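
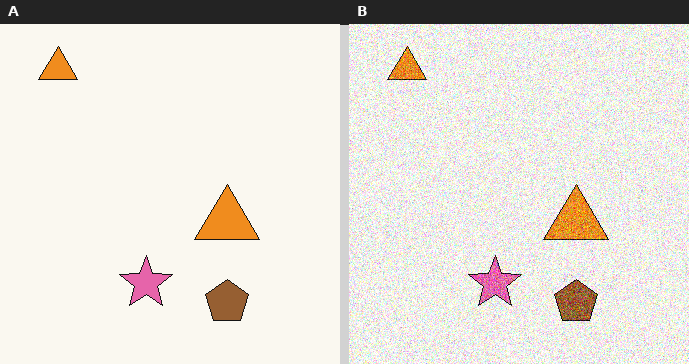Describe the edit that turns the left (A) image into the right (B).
Degraded with a thick layer of grain.

Random speckle covers the whole image, including the flat background.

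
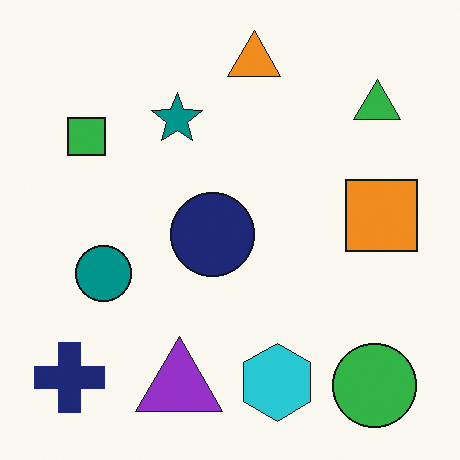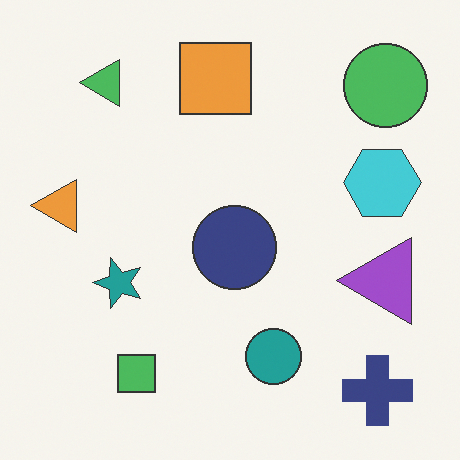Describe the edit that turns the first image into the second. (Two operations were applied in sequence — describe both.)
The image was given slightly reduced contrast, then rotated 90° counter-clockwise.

Tones are pushed toward mid-grey across the whole image — a global contrast change. The navy cross sits in the bottom-left of the first image and the bottom-right of the second — consistent with a whole-image 90° counter-clockwise rotation.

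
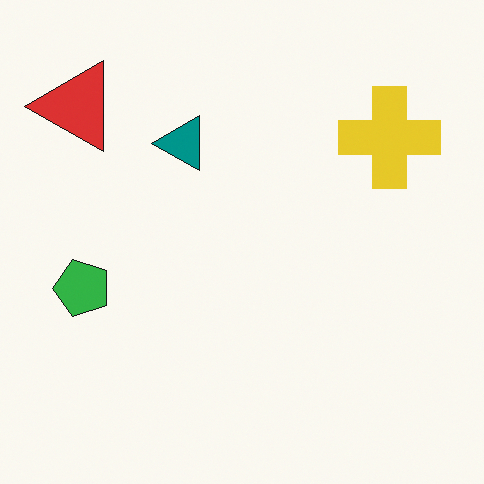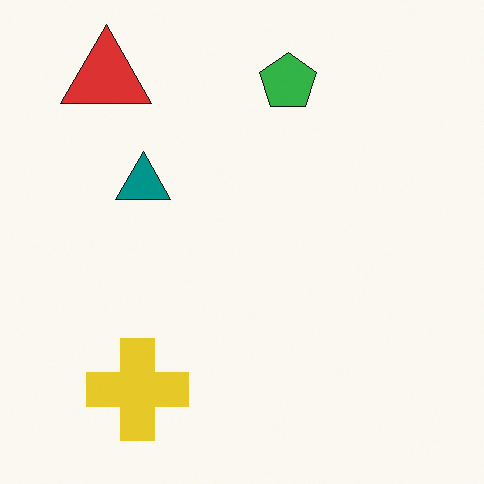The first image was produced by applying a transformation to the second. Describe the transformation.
The first image is the second transposed (reflected across the top-left ↔ bottom-right diagonal).

Shapes have swapped their row and column positions — what was in the top-right is now in the bottom-left — a diagonal reflection.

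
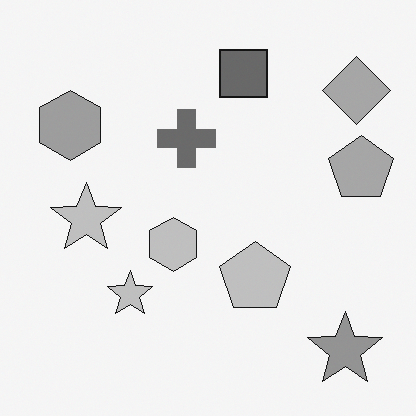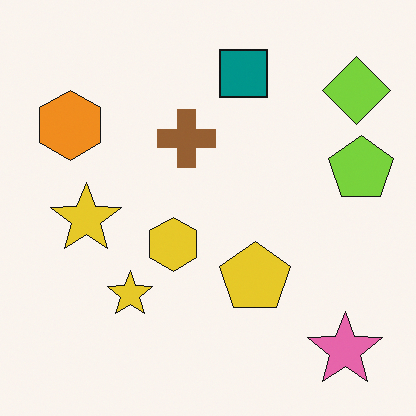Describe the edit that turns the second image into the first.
The first image is the second converted to grayscale.

All color is removed — every shape is now a shade of grey.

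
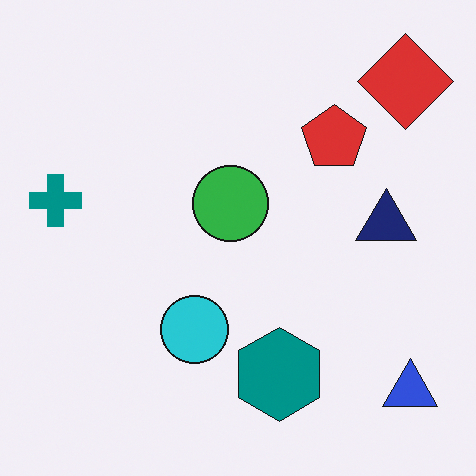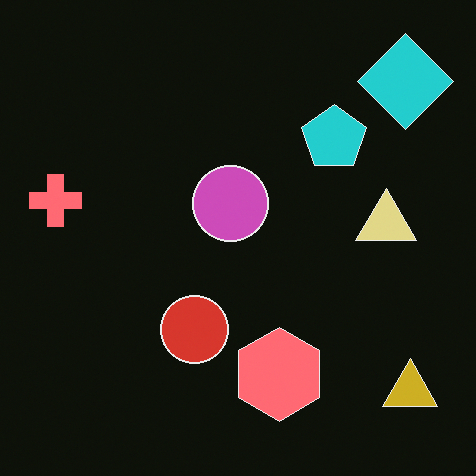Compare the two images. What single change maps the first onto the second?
The second image is the first color-inverted (negative).

The light background has become dark and every shape's color is its complement — a photographic negative.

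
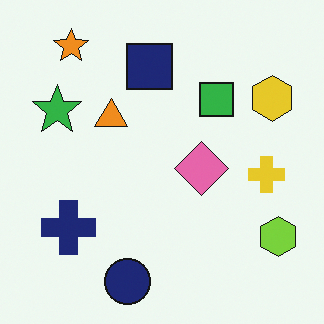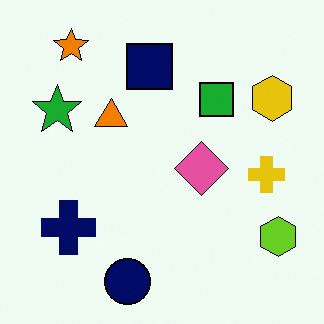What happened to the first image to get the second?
It was given slightly increased contrast.

Tones are pushed away from mid-grey across the whole image — a global contrast change.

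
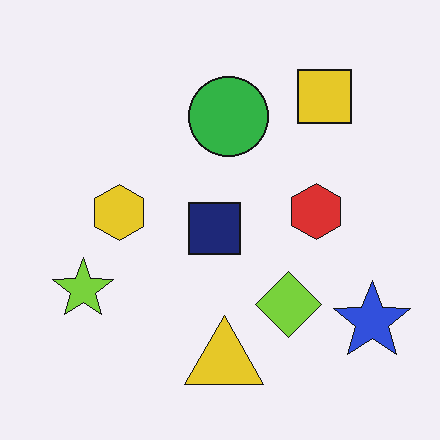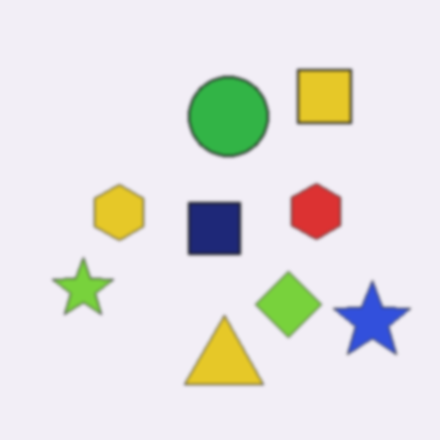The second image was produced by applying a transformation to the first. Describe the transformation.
The transformation is: slightly softened.

Shape edges and outlines are uniformly softened across the whole image.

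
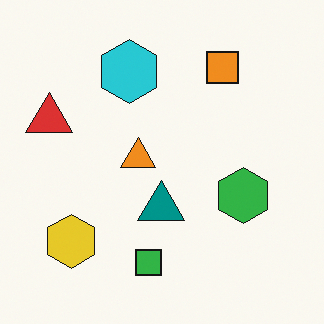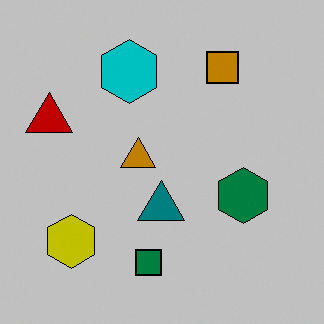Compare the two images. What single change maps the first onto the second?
The second image is the first heavily posterized to just a handful of flat colors.

Each flat color has snapped to a coarser quantized level — most visibly, the near-white background has dropped to a flat grey.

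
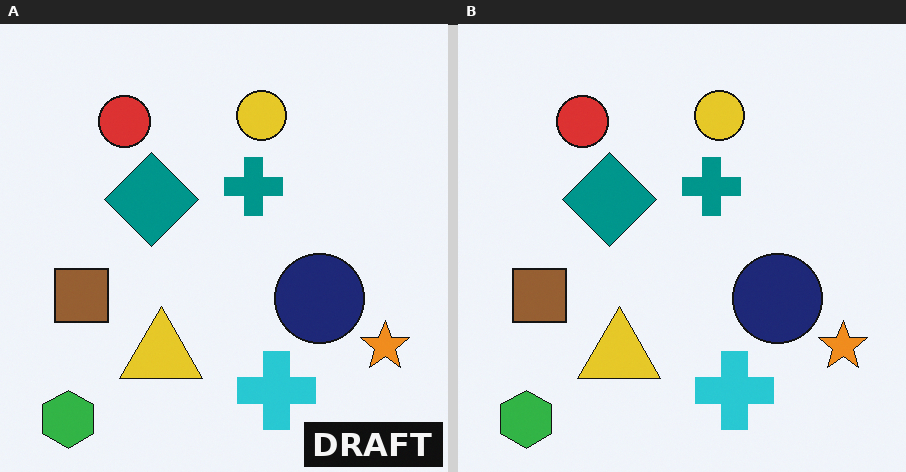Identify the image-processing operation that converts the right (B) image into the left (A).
The left (A) image is the right (B) watermarked with the text "DRAFT" in the lower-right corner.

A dark label reading "DRAFT" appears in the lower-right corner.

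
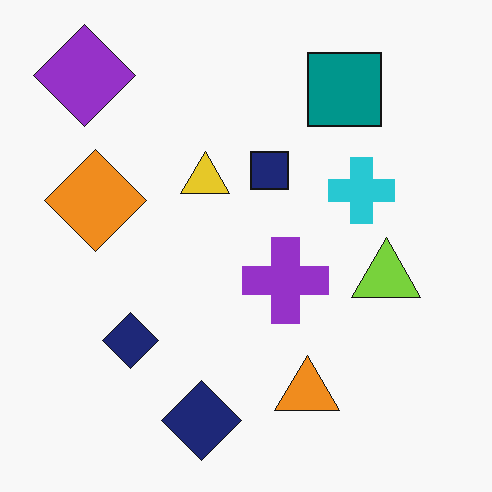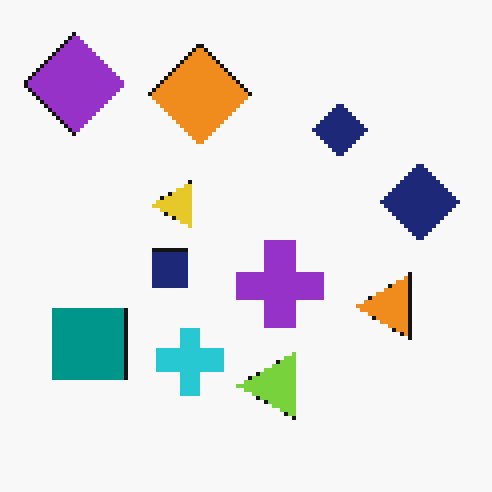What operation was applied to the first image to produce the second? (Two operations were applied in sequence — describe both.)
The transformation is: transposed (reflected across the top-left ↔ bottom-right diagonal), then lightly pixelated (a mild mosaic effect).

Shapes have swapped their row and column positions — what was in the top-right is now in the bottom-left — a diagonal reflection. Shapes are reduced to large square blocks; fine edges and outlines are lost — a downscale-then-upscale (mosaic) effect.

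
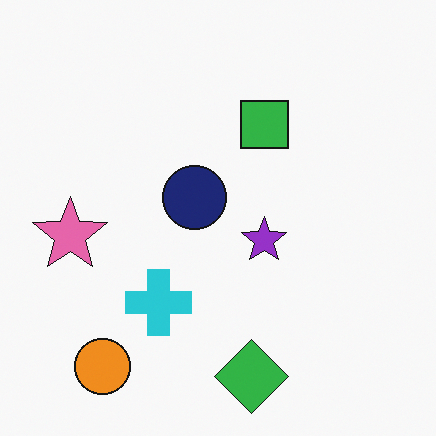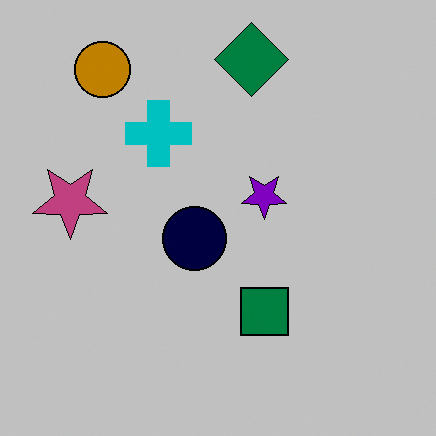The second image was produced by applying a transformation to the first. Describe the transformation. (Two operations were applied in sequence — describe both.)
It was aggressively posterized, then flipped vertically (top ↔ bottom).

Each flat color has snapped to a coarser quantized level — most visibly, the near-white background has dropped to a flat grey. The green diamond is in the bottom of the first image and the top of the second — shapes on opposite sides of the horizontal midline have swapped in a mirror flip.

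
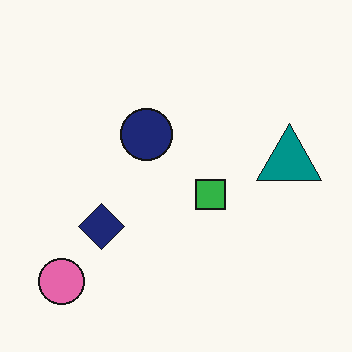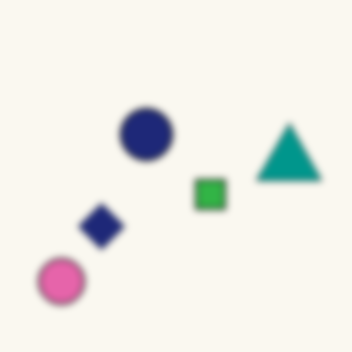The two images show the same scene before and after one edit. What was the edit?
Moderately blurred.

Shape edges and outlines are uniformly softened across the whole image.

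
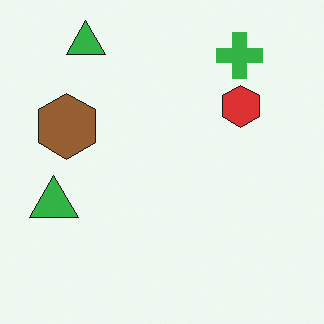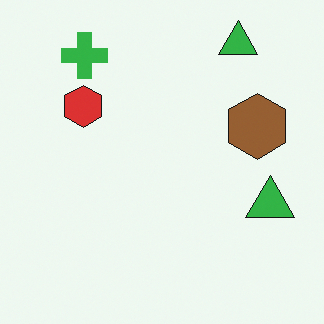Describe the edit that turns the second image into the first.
The transformation is: flipped horizontally (left ↔ right).

The brown hexagon is in the right of the second image and the left of the first — shapes on opposite sides of the vertical midline have swapped in a mirror flip.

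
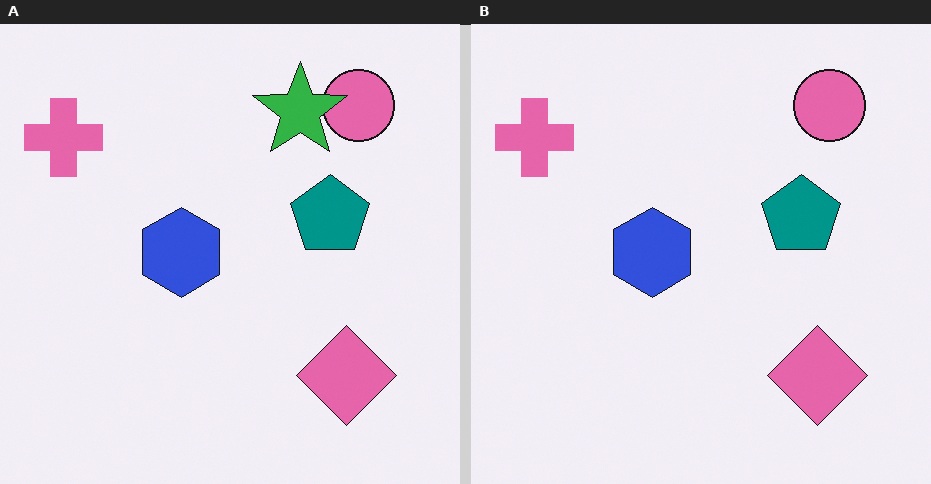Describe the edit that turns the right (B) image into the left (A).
The left (A) image is the right (B) overlaid with an additional green star.

A green star appears in the left (A) image that is absent from the right (B).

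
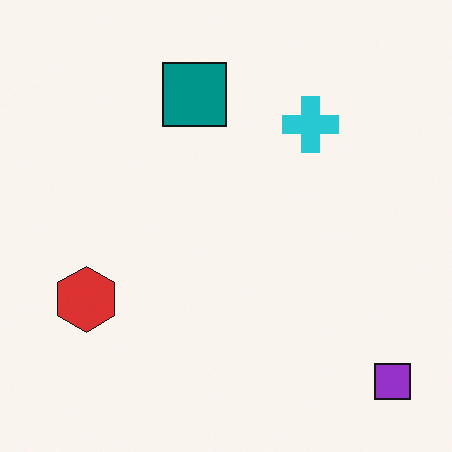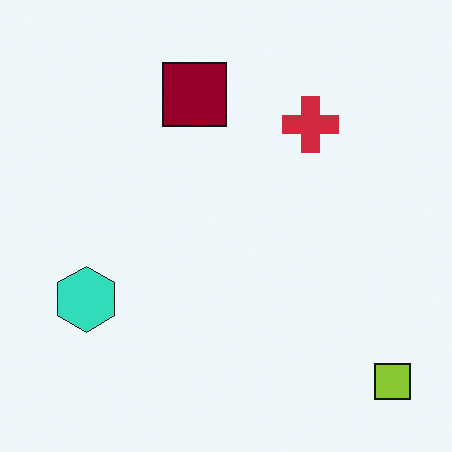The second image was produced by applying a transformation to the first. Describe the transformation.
The second image is the first hue-shifted by a large amount.

Every shape's color has rotated by the same amount around the hue wheel — a uniform hue shift.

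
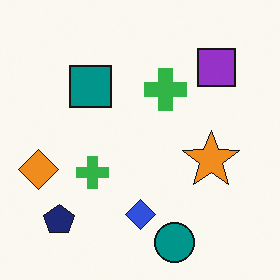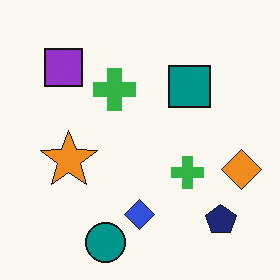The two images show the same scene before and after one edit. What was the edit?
Flipped horizontally (left ↔ right).

The orange diamond is in the left of the first image and the right of the second — shapes on opposite sides of the vertical midline have swapped in a mirror flip.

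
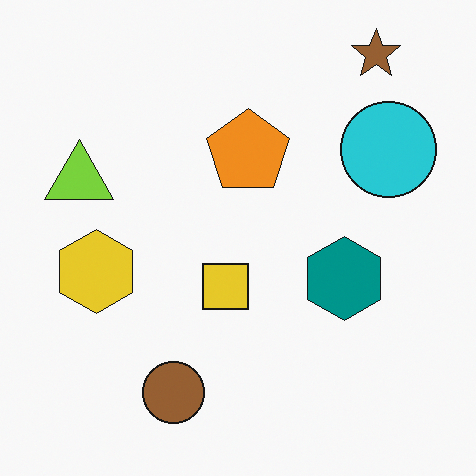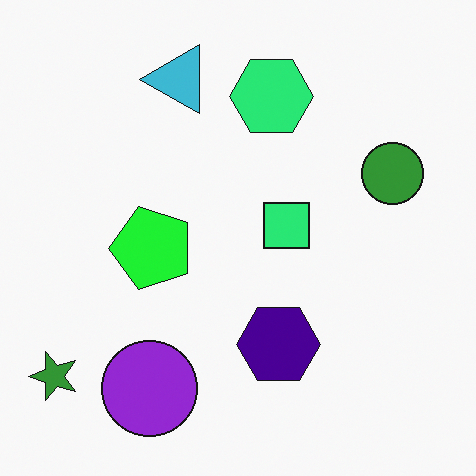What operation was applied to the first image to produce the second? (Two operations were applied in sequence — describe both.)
The transformation is: hue-shifted by a moderate amount, then transposed (reflected across the top-left ↔ bottom-right diagonal).

Every shape's color has rotated by the same amount around the hue wheel — a uniform hue shift. Shapes have swapped their row and column positions — what was in the top-right is now in the bottom-left — a diagonal reflection.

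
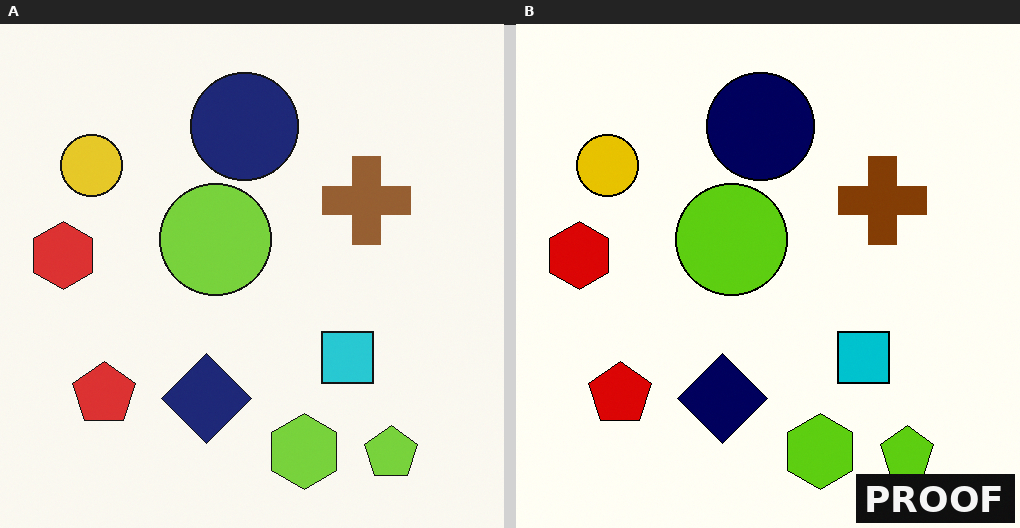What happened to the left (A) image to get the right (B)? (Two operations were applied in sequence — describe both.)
It was given slightly increased contrast, then watermarked with the text "PROOF" in the lower-right corner.

Tones are pushed away from mid-grey across the whole image — a global contrast change. A dark label reading "PROOF" appears in the lower-right corner.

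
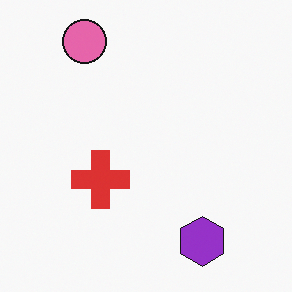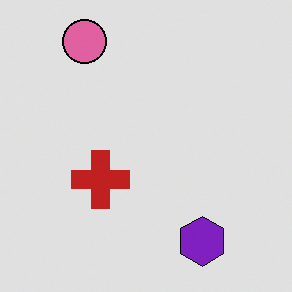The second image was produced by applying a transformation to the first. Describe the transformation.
This is the original image posterized to a reduced palette.

Each flat color has snapped to a coarser quantized level — most visibly, the near-white background has dropped to a flat grey.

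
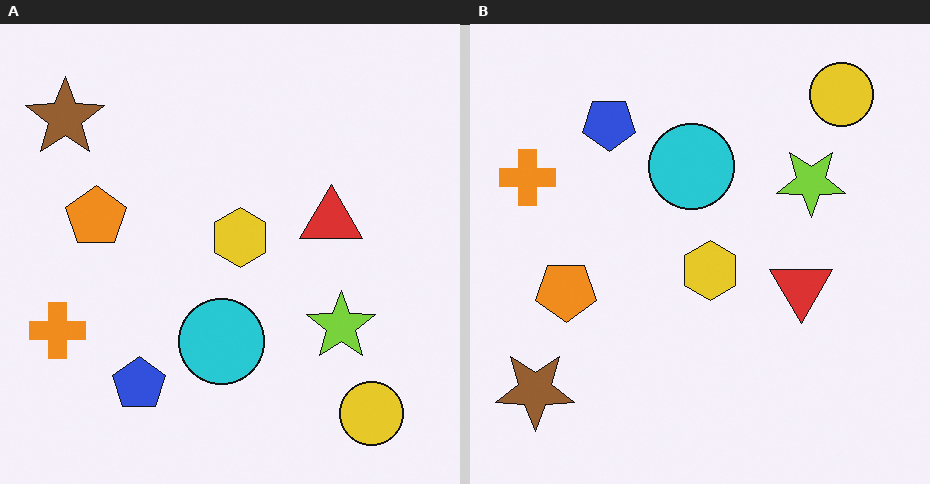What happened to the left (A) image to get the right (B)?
The right (B) image is the left (A) flipped vertically (top ↔ bottom).

The yellow circle is in the bottom-right of the left (A) image and the top-right of the right (B) — shapes on opposite sides of the horizontal midline have swapped in a mirror flip.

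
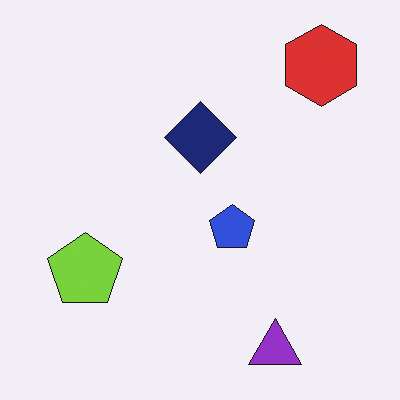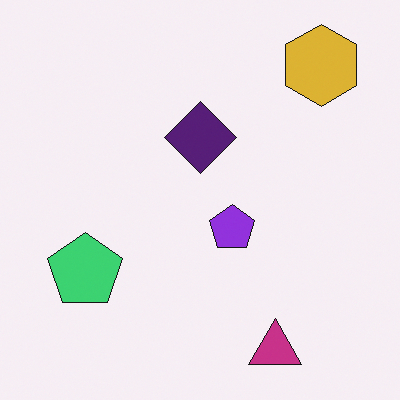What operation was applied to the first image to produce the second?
It was hue-shifted slightly.

Every shape's color has rotated by the same amount around the hue wheel — a uniform hue shift.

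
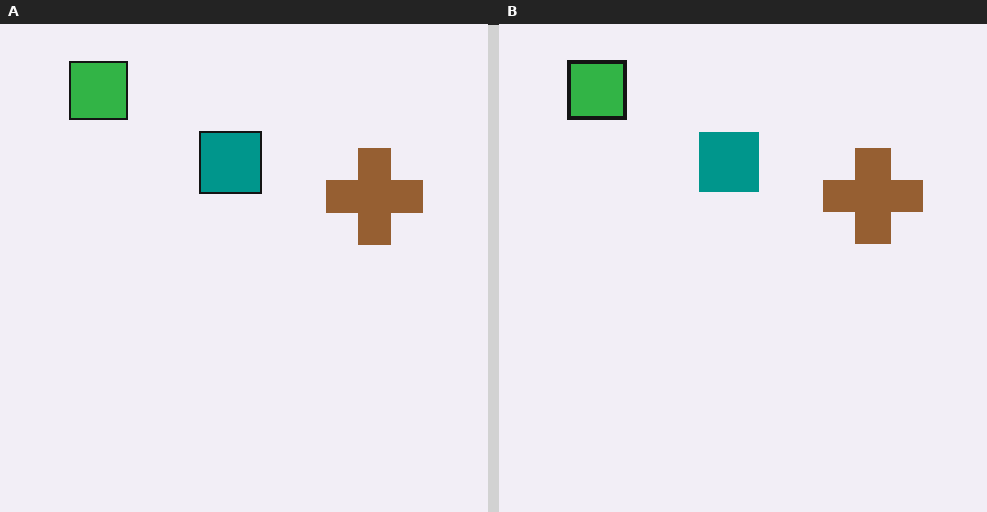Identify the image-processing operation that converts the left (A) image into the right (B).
This is the original image mildly pixelated.

Shapes are reduced to large square blocks; fine edges and outlines are lost — a downscale-then-upscale (mosaic) effect.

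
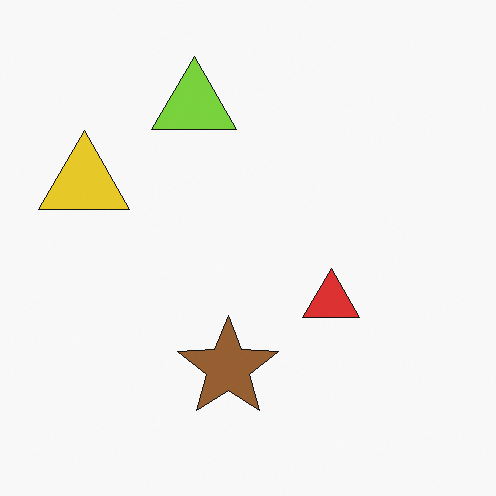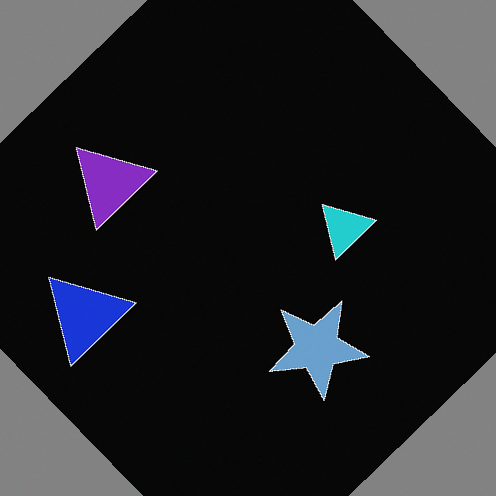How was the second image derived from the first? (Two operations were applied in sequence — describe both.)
The image was color-inverted (negative), then rotated counter-clockwise by a large amount — several tens of degrees.

The light background has become dark and every shape's color is its complement — a photographic negative. Every shape is tilted by the same angle and the image corners show triangular fill wedges — a whole-image rotation by a non-right angle.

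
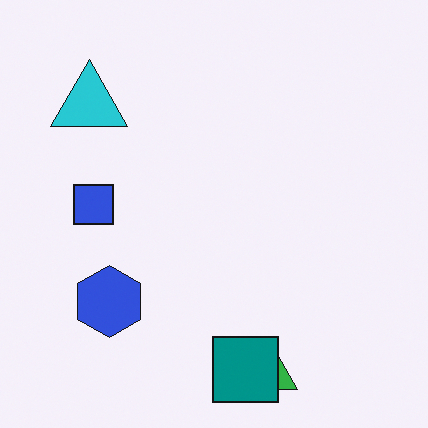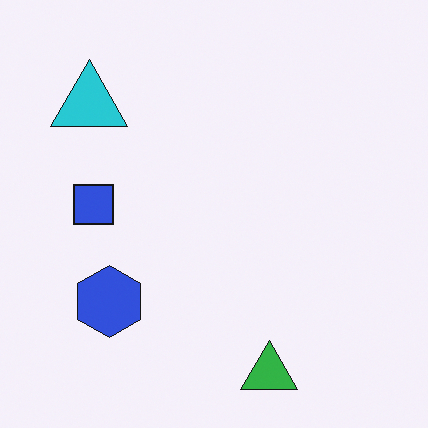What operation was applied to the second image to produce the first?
It was overlaid with an additional teal square.

A teal square appears in the first image that is absent from the second.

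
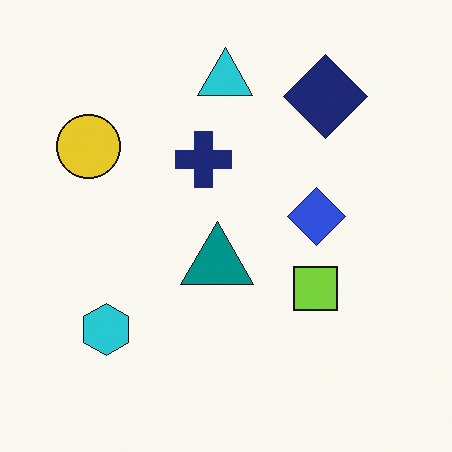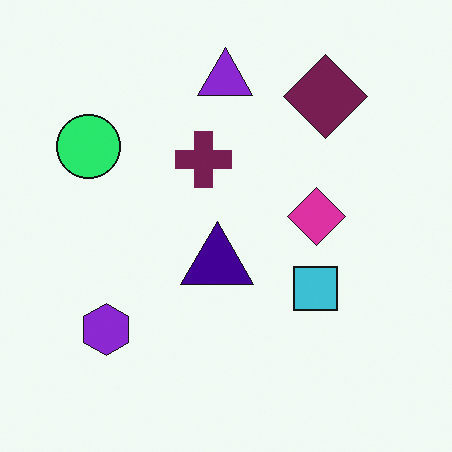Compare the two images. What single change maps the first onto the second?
The second image is the first hue-shifted by a moderate amount.

Every shape's color has rotated by the same amount around the hue wheel — a uniform hue shift.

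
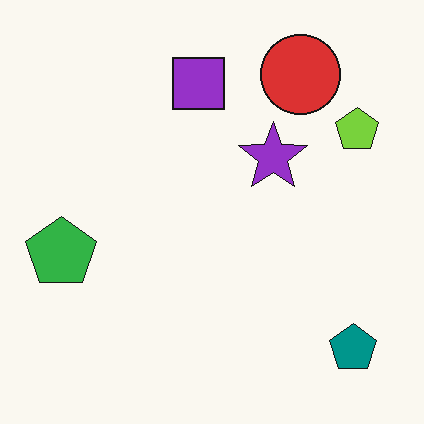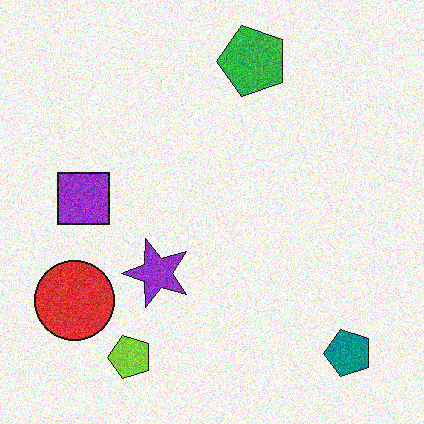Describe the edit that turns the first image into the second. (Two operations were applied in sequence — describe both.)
The transformation is: degraded with moderate additive noise, then transposed (reflected across the top-left ↔ bottom-right diagonal).

Random speckle covers the whole image, including the flat background. Shapes have swapped their row and column positions — what was in the top-right is now in the bottom-left — a diagonal reflection.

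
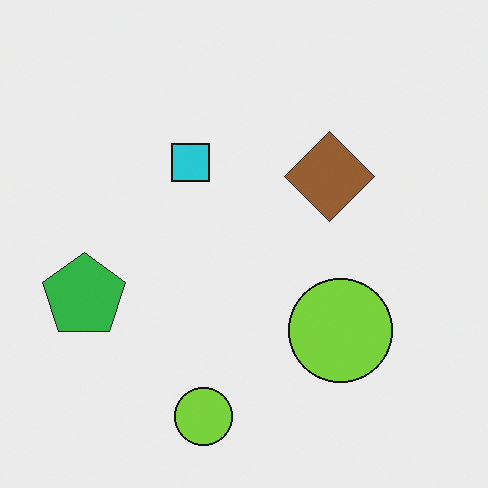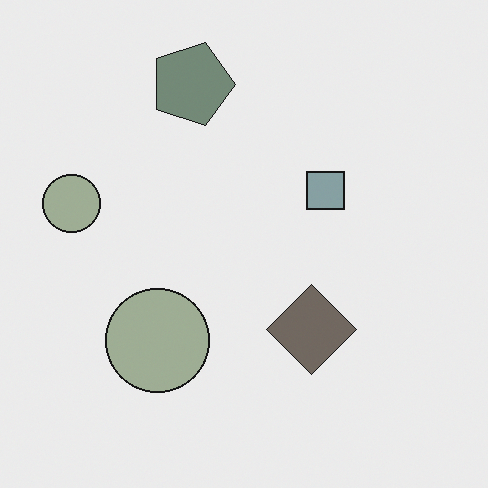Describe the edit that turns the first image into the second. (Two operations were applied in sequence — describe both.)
Rotated 90° clockwise, then heavily desaturated.

The green pentagon sits in the left of the first image and the top of the second — consistent with a whole-image 90° clockwise rotation. All colors are more muted and greyish — a global saturation change.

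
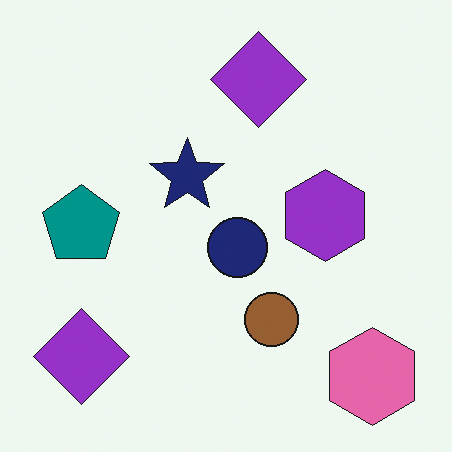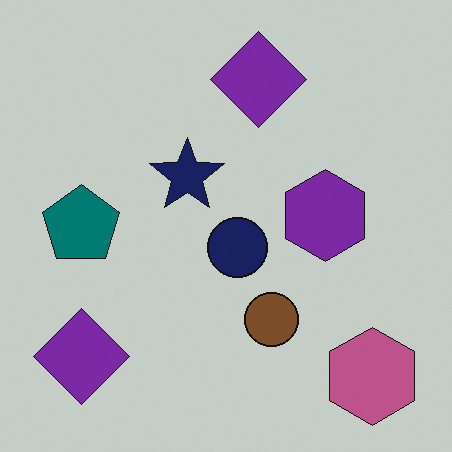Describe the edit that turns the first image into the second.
It was darkened a little.

Every pixel — background and shapes alike — is uniformly darkened.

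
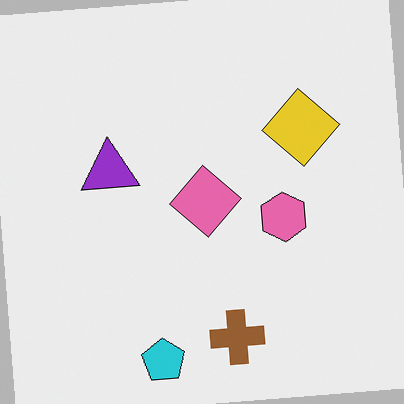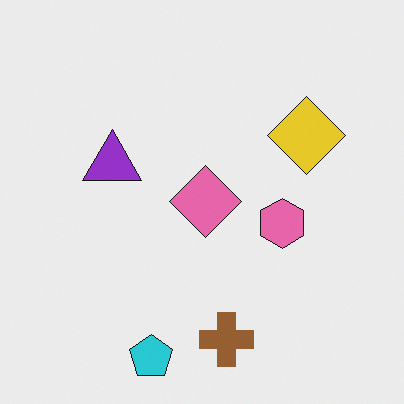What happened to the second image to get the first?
Rotated counter-clockwise by a slight angle.

Every shape is tilted by the same angle and the image corners show triangular fill wedges — a whole-image rotation by a non-right angle.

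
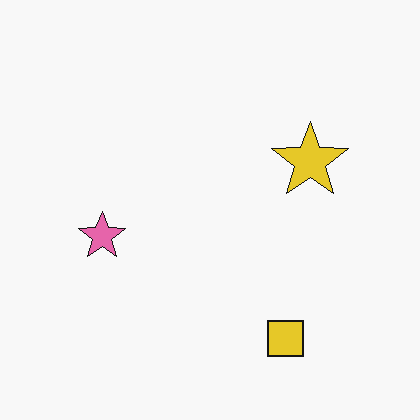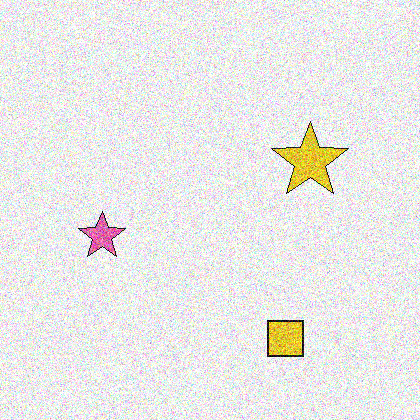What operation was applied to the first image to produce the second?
It was degraded with heavy additive noise.

Random speckle covers the whole image, including the flat background.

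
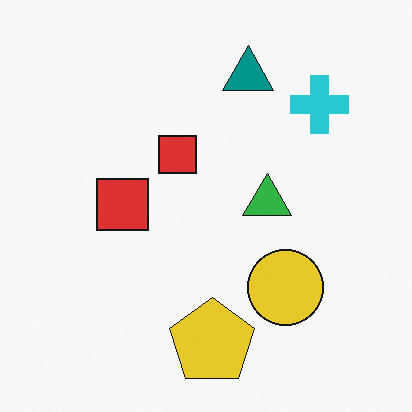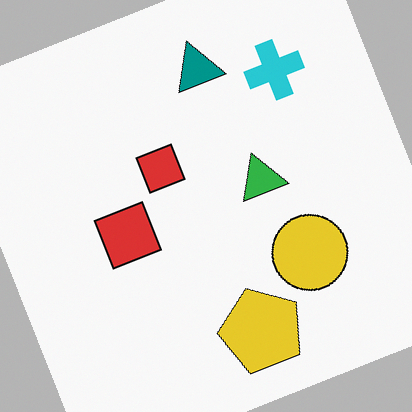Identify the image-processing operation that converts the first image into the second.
The image was rotated counter-clockwise by a moderate amount.

Every shape is tilted by the same angle and the image corners show triangular fill wedges — a whole-image rotation by a non-right angle.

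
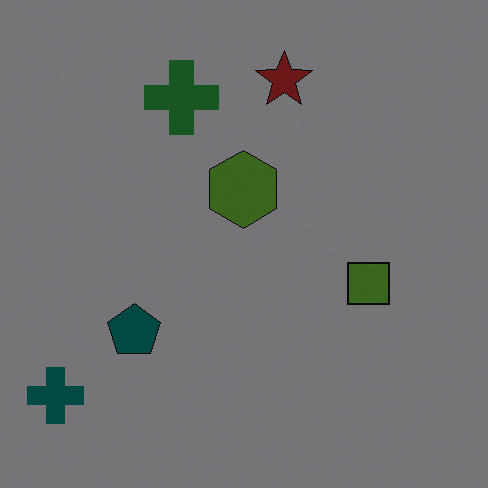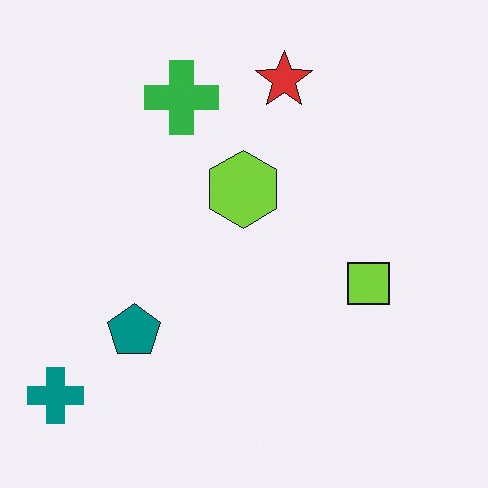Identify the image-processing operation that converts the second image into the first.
The first image is the second noticeably darkened.

Every pixel — background and shapes alike — is uniformly darkened.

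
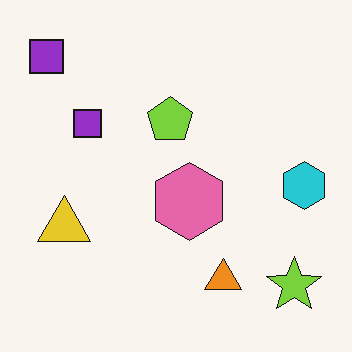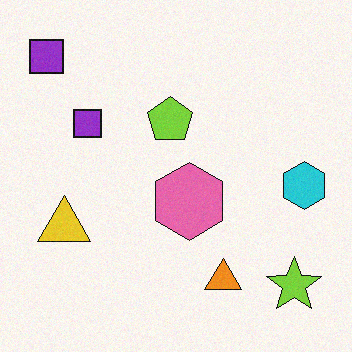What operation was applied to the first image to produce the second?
The second image is the first degraded with subtle gaussian noise.

Random speckle covers the whole image, including the flat background.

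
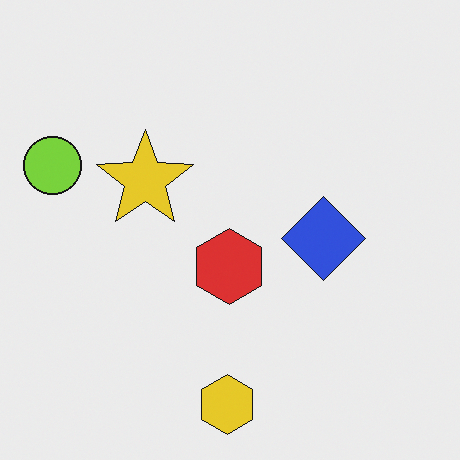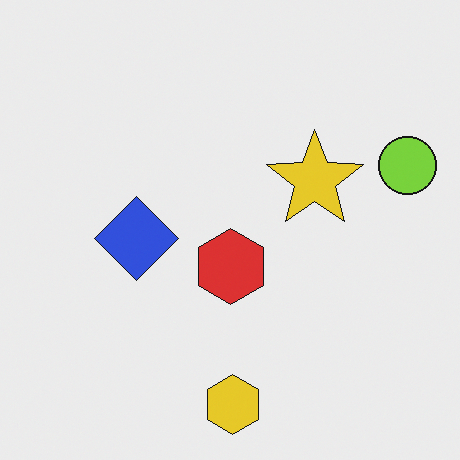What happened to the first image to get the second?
The transformation is: flipped horizontally (left ↔ right).

The lime circle is in the left of the first image and the right of the second — shapes on opposite sides of the vertical midline have swapped in a mirror flip.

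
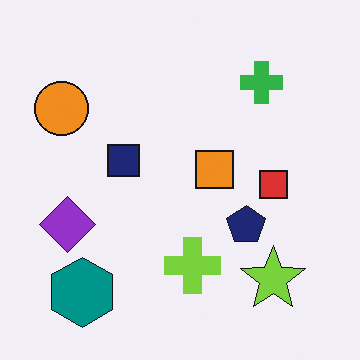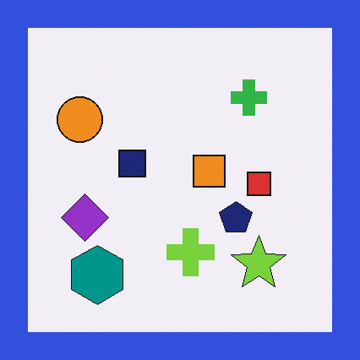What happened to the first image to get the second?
The image was framed with a blue border.

A solid blue frame runs around the edge of the second image, with the content slightly shrunk inside it.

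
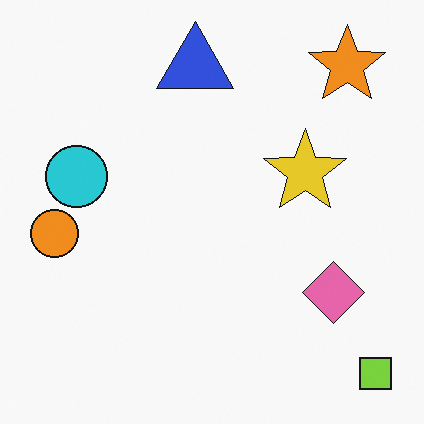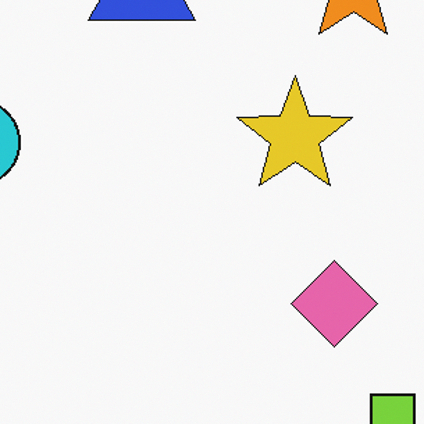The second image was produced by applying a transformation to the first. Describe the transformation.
It was cropped to a modestly smaller region and rescaled.

The visible shapes are larger and the field of view is narrower; shapes near the original edges may be partly or wholly outside the frame — a crop-and-rescale.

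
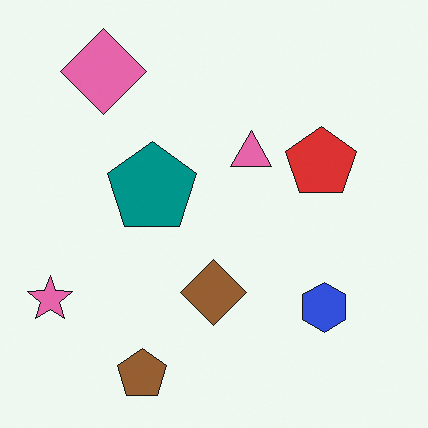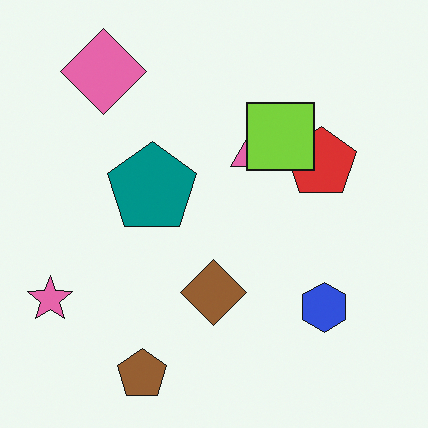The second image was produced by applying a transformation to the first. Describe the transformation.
This is the original image overlaid with an additional lime square.

A lime square appears in the second image that is absent from the first.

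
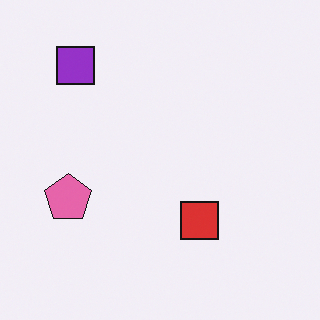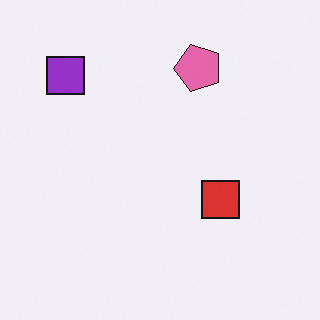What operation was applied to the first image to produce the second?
This is the original image transposed (reflected across the top-left ↔ bottom-right diagonal).

Shapes have swapped their row and column positions — what was in the top-right is now in the bottom-left — a diagonal reflection.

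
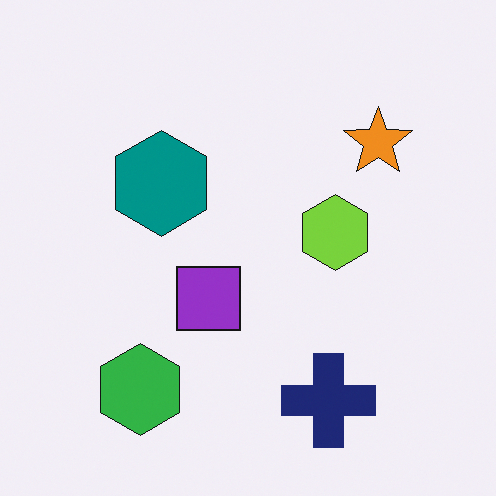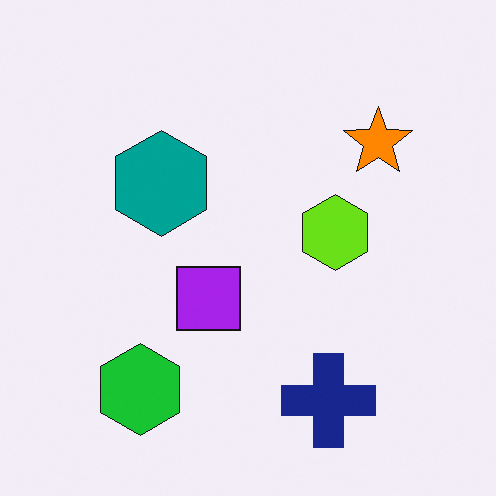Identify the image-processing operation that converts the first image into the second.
Slightly oversaturated.

All colors are more vivid — a global saturation change.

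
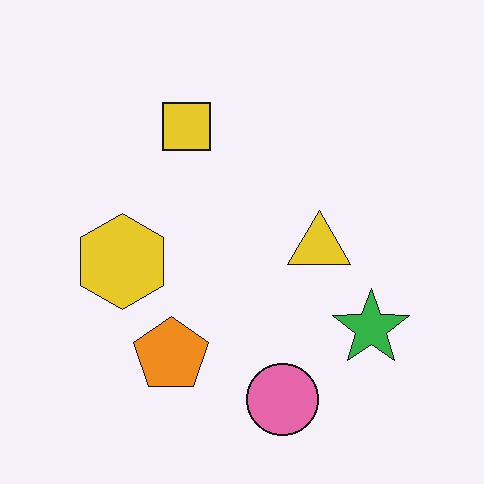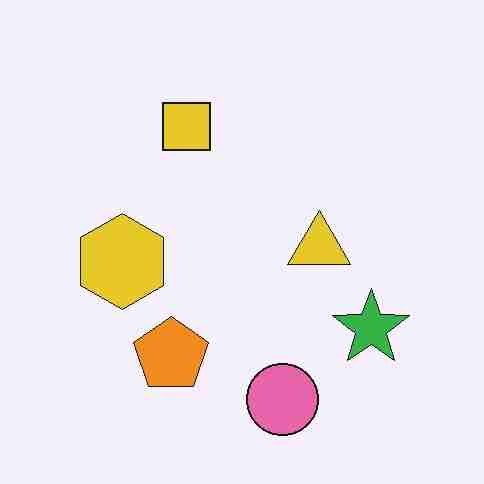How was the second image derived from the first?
Degraded with heavy JPEG compression.

Blocky 8×8 compression artifacts appear around shape edges and the flat background shows ringing — characteristic JPEG degradation.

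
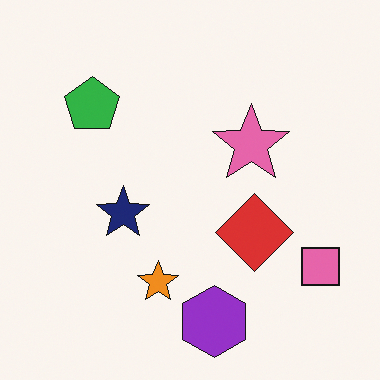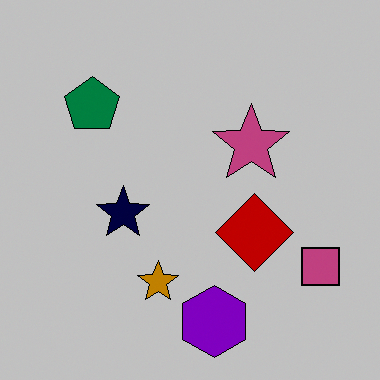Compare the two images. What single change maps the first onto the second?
The transformation is: aggressively posterized.

Each flat color has snapped to a coarser quantized level — most visibly, the near-white background has dropped to a flat grey.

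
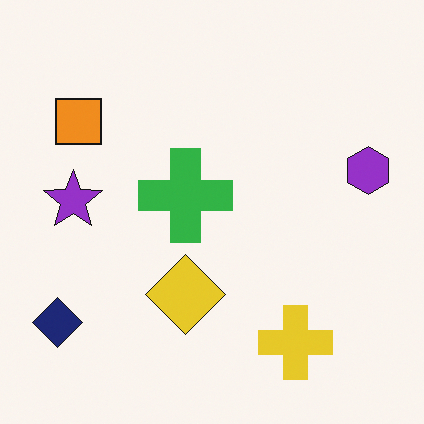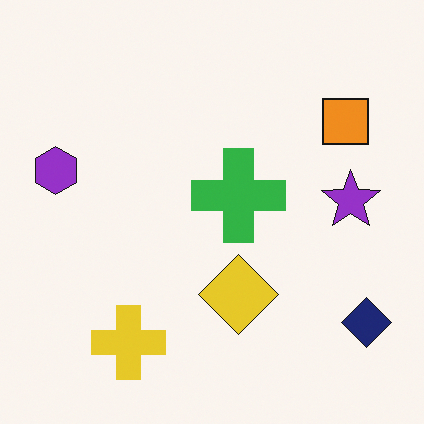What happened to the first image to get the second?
The second image is the first flipped horizontally (left ↔ right).

The purple hexagon is in the right of the first image and the left of the second — shapes on opposite sides of the vertical midline have swapped in a mirror flip.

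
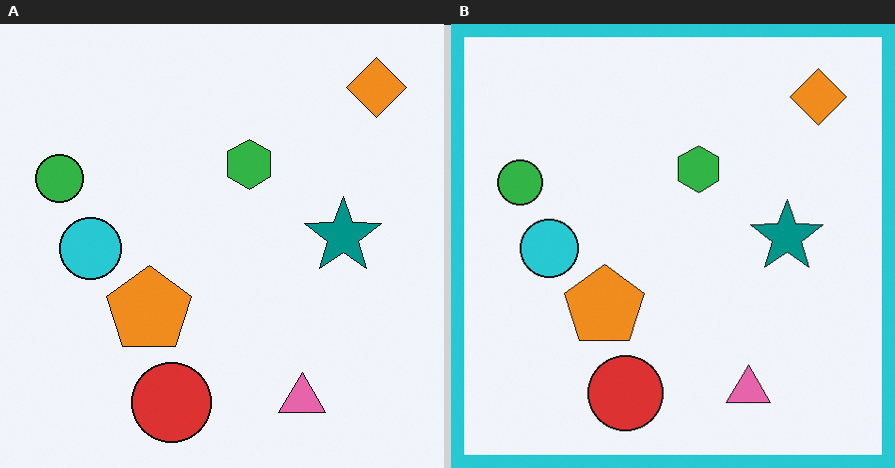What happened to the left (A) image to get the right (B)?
The transformation is: framed with a cyan border.

A solid cyan frame runs around the edge of the right (B) image, with the content slightly shrunk inside it.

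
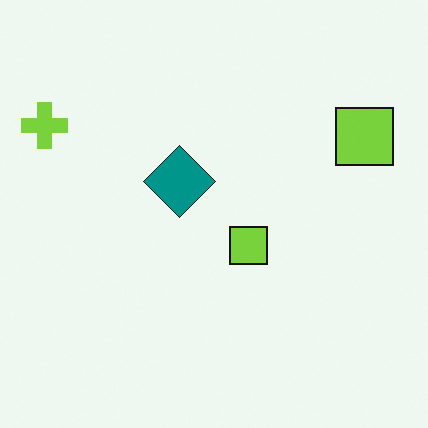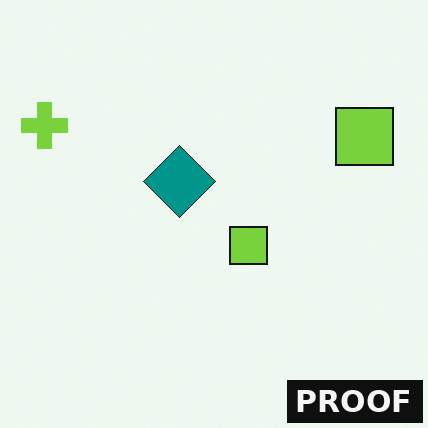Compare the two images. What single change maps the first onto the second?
The image was watermarked with the text "PROOF" in the lower-right corner.

A dark label reading "PROOF" appears in the lower-right corner.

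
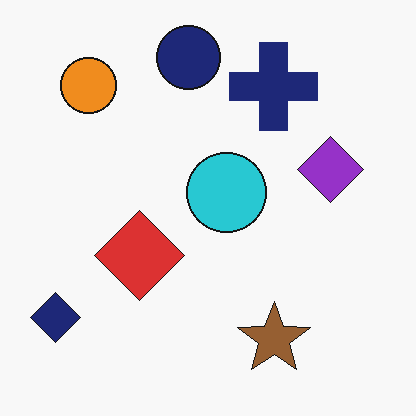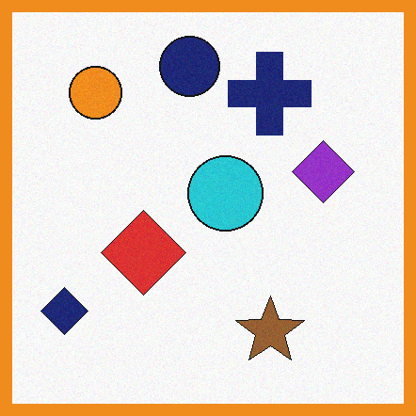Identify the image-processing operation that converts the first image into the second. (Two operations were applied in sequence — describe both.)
The transformation is: degraded with a light layer of grain, then framed with a orange border.

Random speckle covers the whole image, including the flat background. A solid orange frame runs around the edge of the second image, with the content slightly shrunk inside it.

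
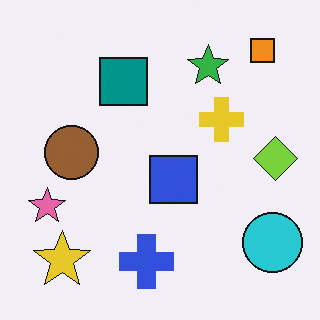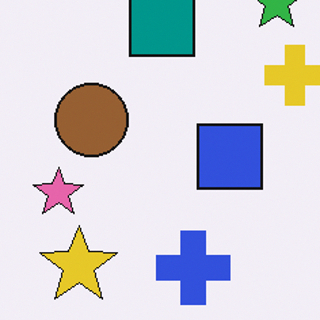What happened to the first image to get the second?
Cropped to a modestly smaller region and rescaled.

The visible shapes are larger and the field of view is narrower; shapes near the original edges may be partly or wholly outside the frame — a crop-and-rescale.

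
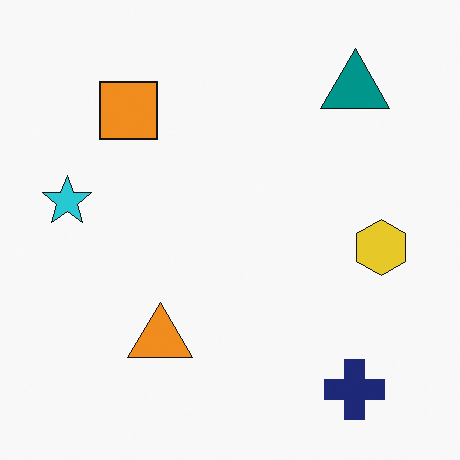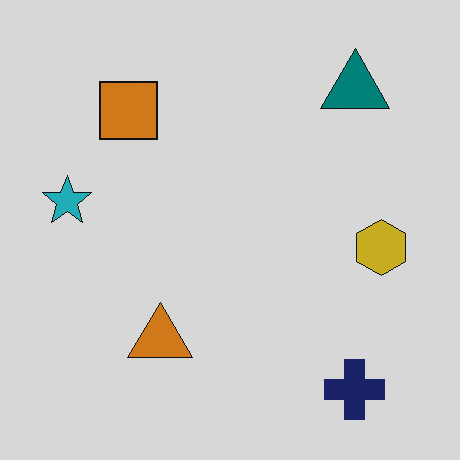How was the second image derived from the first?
Slightly darkened.

Every pixel — background and shapes alike — is uniformly darkened.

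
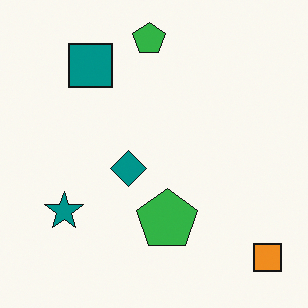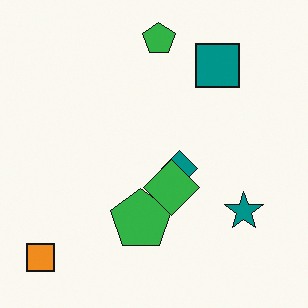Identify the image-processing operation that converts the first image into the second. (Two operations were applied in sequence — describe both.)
The second image is the first flipped horizontally (left ↔ right), then overlaid with an additional green diamond.

The orange square is in the bottom-right of the first image and the bottom-left of the second — shapes on opposite sides of the vertical midline have swapped in a mirror flip. A green diamond appears in the second image that is absent from the first.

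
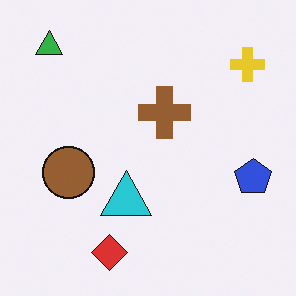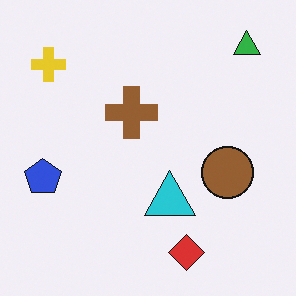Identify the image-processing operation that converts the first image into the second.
The second image is the first flipped horizontally (left ↔ right).

The blue pentagon is in the right of the first image and the left of the second — shapes on opposite sides of the vertical midline have swapped in a mirror flip.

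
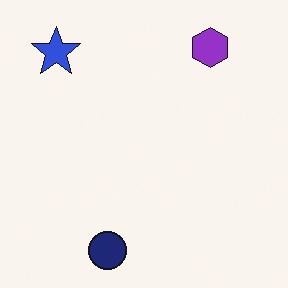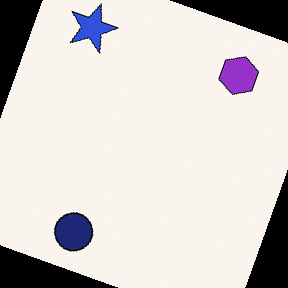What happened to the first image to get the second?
The second image is the first rotated clockwise by a moderate amount.

Every shape is tilted by the same angle and the image corners show triangular fill wedges — a whole-image rotation by a non-right angle.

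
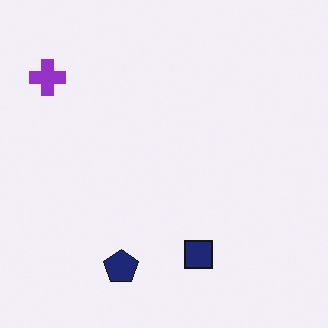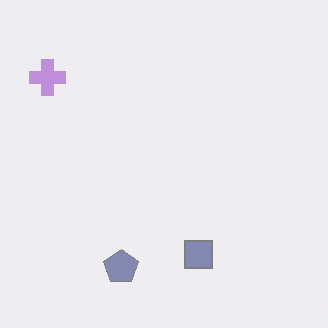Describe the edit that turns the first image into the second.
The transformation is: washed out (contrast reduced).

Tones are pushed toward mid-grey across the whole image — a global contrast change.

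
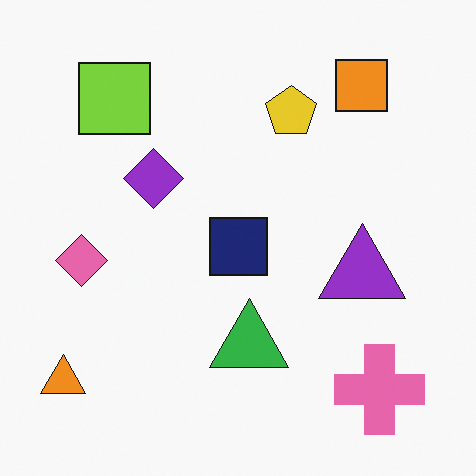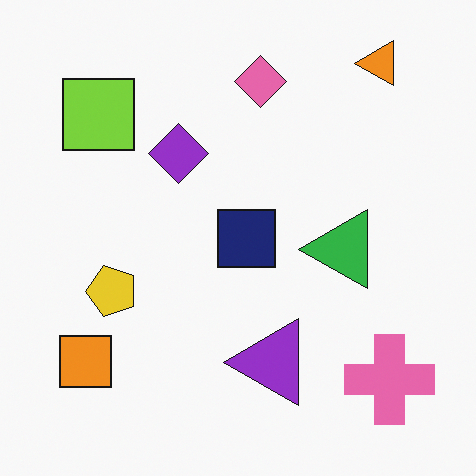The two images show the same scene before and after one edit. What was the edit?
The second image is the first transposed (reflected across the top-left ↔ bottom-right diagonal).

Shapes have swapped their row and column positions — what was in the top-right is now in the bottom-left — a diagonal reflection.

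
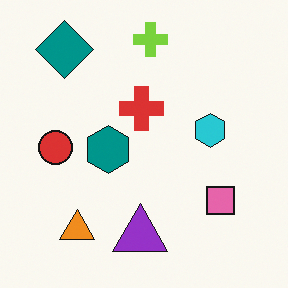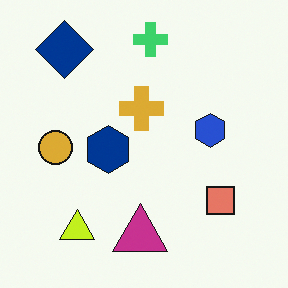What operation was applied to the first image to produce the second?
Hue-shifted by a small amount.

Every shape's color has rotated by the same amount around the hue wheel — a uniform hue shift.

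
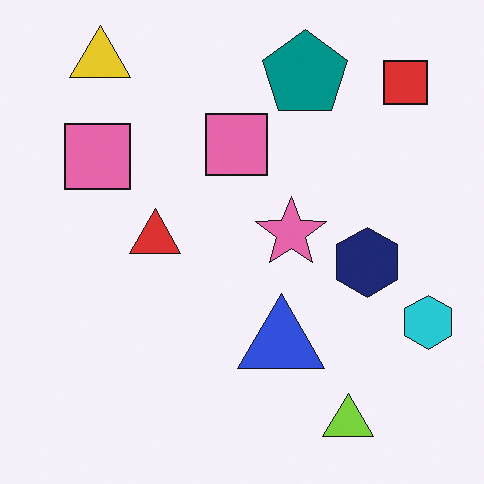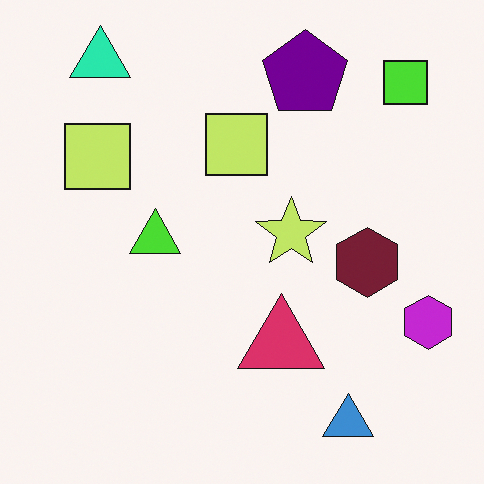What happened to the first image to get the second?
The image was hue-shifted by a moderate amount.

Every shape's color has rotated by the same amount around the hue wheel — a uniform hue shift.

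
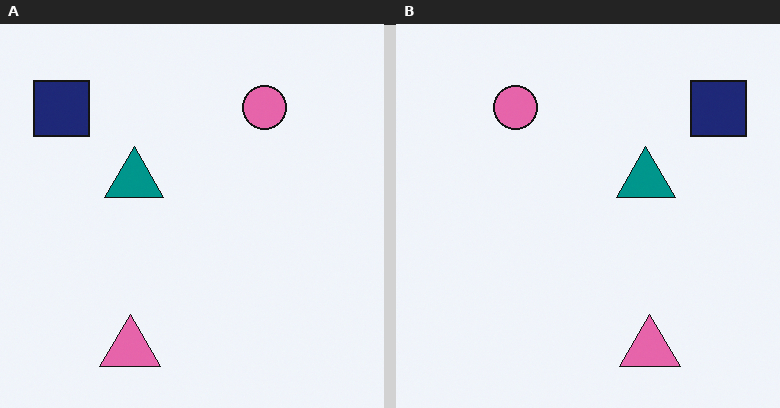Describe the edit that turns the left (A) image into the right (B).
This is the original image flipped horizontally (left ↔ right).

The navy square is in the top-left of the left (A) image and the top-right of the right (B) — shapes on opposite sides of the vertical midline have swapped in a mirror flip.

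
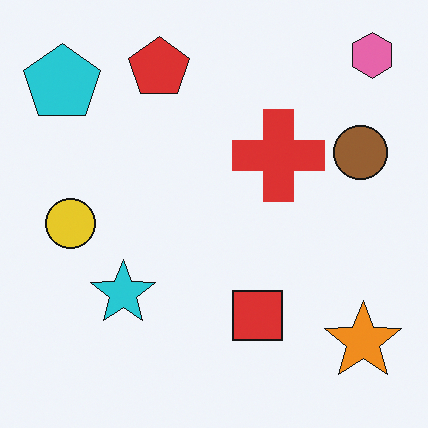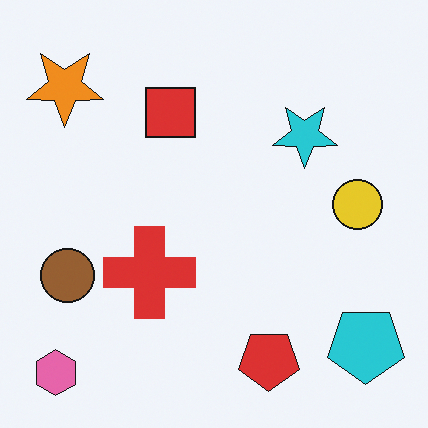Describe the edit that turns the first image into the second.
The image was rotated 180°.

The pink hexagon sits in the top-right of the first image and the bottom-left of the second — consistent with a whole-image 180° rotation.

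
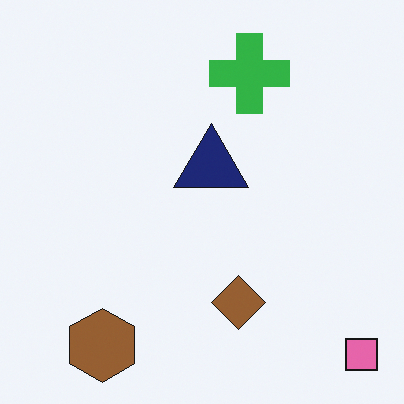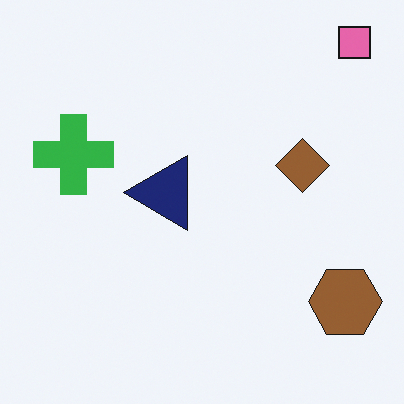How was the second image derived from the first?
Rotated 90° counter-clockwise.

The pink square sits in the bottom-right of the first image and the top-right of the second — consistent with a whole-image 90° counter-clockwise rotation.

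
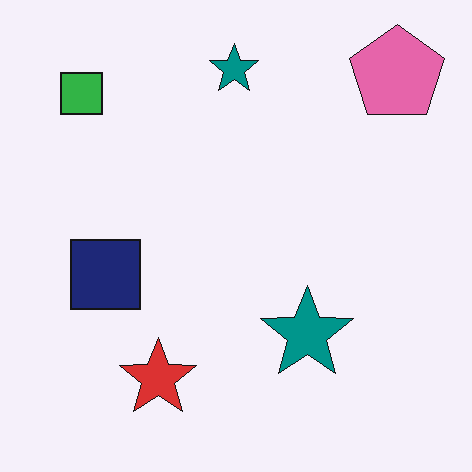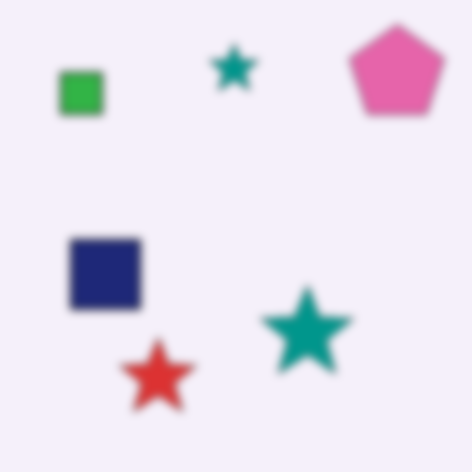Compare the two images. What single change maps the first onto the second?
Noticeably gaussian-blurred.

Shape edges and outlines are uniformly softened across the whole image.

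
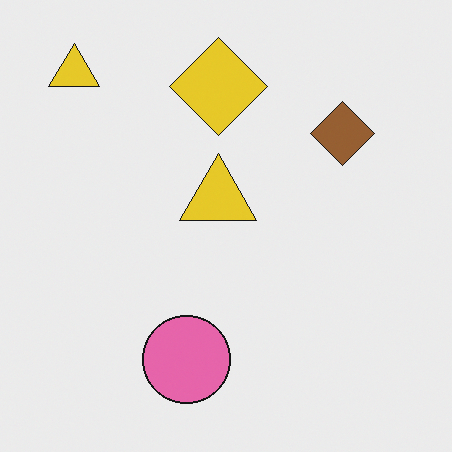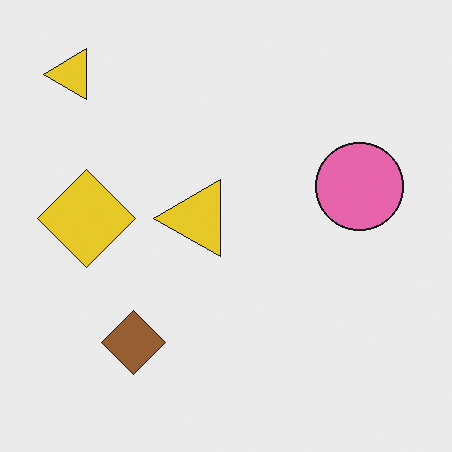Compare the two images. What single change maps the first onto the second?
This is the original image transposed (reflected across the top-left ↔ bottom-right diagonal).

Shapes have swapped their row and column positions — what was in the top-right is now in the bottom-left — a diagonal reflection.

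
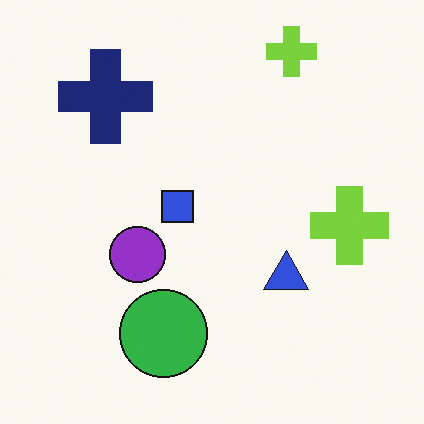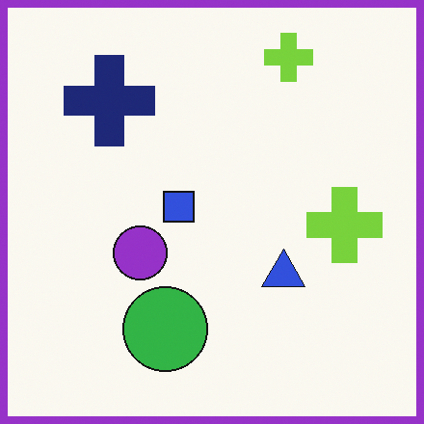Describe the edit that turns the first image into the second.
It was framed with a purple border.

A solid purple frame runs around the edge of the second image, with the content slightly shrunk inside it.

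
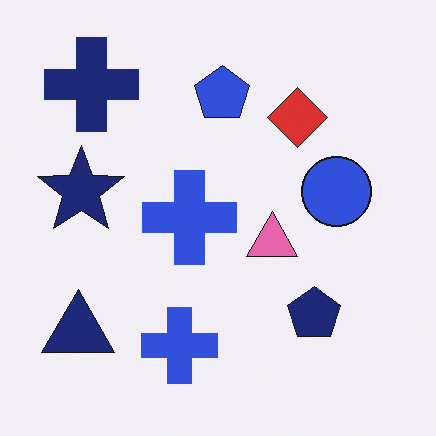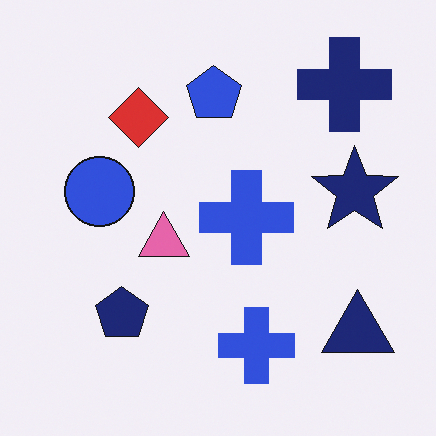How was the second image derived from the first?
The second image is the first flipped horizontally (left ↔ right).

The navy triangle is in the bottom-left of the first image and the bottom-right of the second — shapes on opposite sides of the vertical midline have swapped in a mirror flip.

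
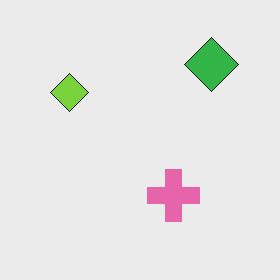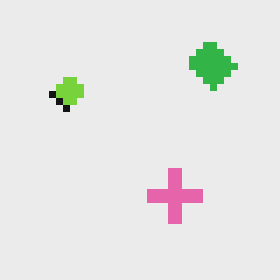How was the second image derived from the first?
The image was moderately pixelated.

Shapes are reduced to large square blocks; fine edges and outlines are lost — a downscale-then-upscale (mosaic) effect.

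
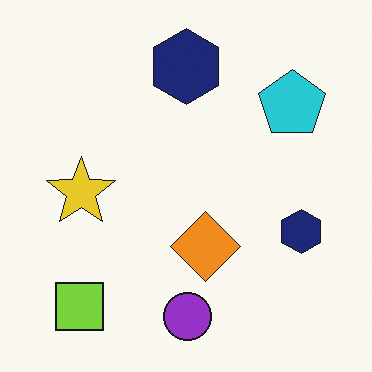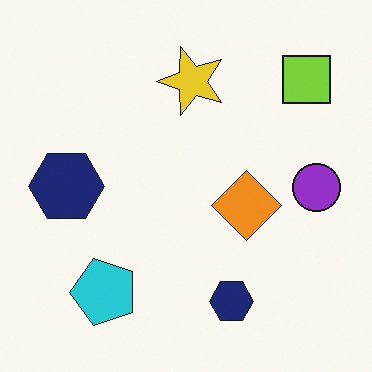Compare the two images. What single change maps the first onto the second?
The second image is the first transposed (reflected across the top-left ↔ bottom-right diagonal).

Shapes have swapped their row and column positions — what was in the top-right is now in the bottom-left — a diagonal reflection.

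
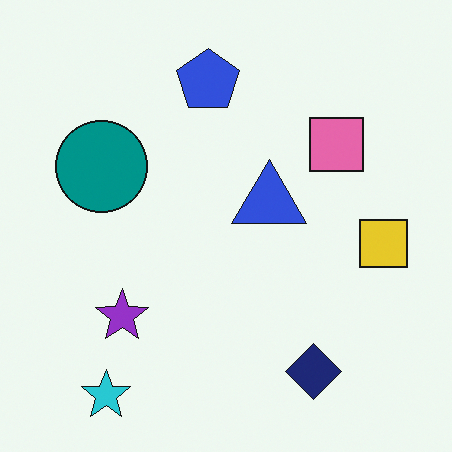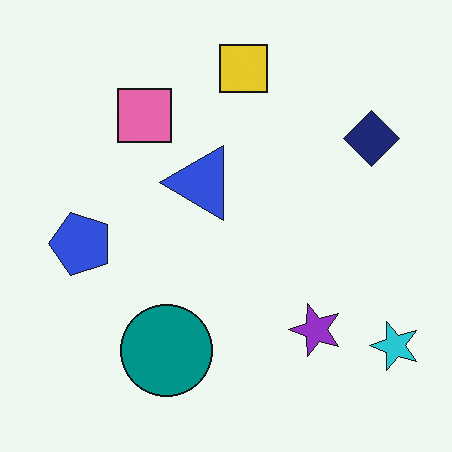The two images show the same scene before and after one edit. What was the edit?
The transformation is: rotated 90° counter-clockwise.

The cyan star sits in the bottom-left of the first image and the bottom-right of the second — consistent with a whole-image 90° counter-clockwise rotation.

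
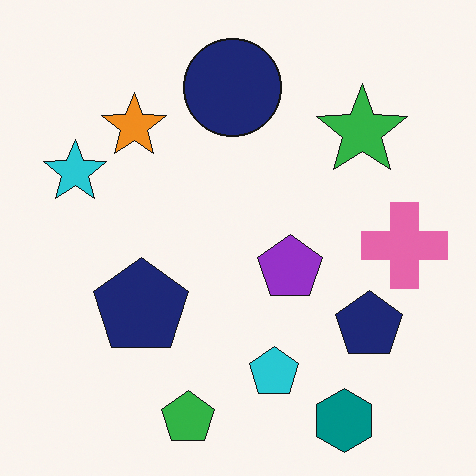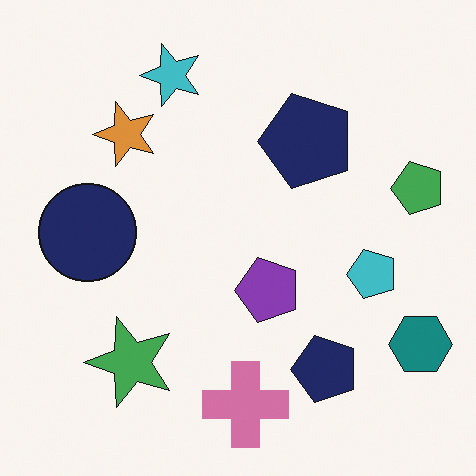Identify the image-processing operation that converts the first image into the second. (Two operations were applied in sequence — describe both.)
It was slightly desaturated, then transposed (reflected across the top-left ↔ bottom-right diagonal).

All colors are more muted and greyish — a global saturation change. Shapes have swapped their row and column positions — what was in the top-right is now in the bottom-left — a diagonal reflection.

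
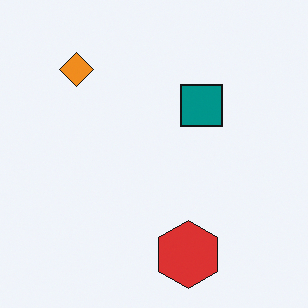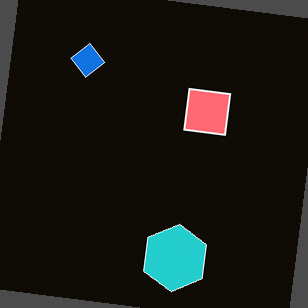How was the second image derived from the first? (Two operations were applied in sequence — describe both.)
The second image is the first rotated clockwise by a small amount, then color-inverted (negative).

Every shape is tilted by the same angle and the image corners show triangular fill wedges — a whole-image rotation by a non-right angle. The light background has become dark and every shape's color is its complement — a photographic negative.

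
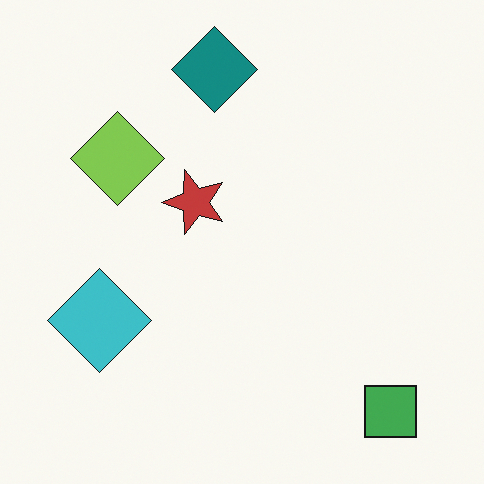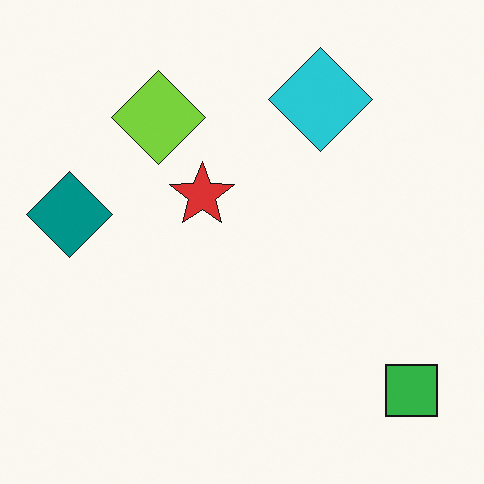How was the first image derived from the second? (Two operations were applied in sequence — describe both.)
The transformation is: slightly desaturated, then transposed (reflected across the top-left ↔ bottom-right diagonal).

All colors are more muted and greyish — a global saturation change. Shapes have swapped their row and column positions — what was in the top-right is now in the bottom-left — a diagonal reflection.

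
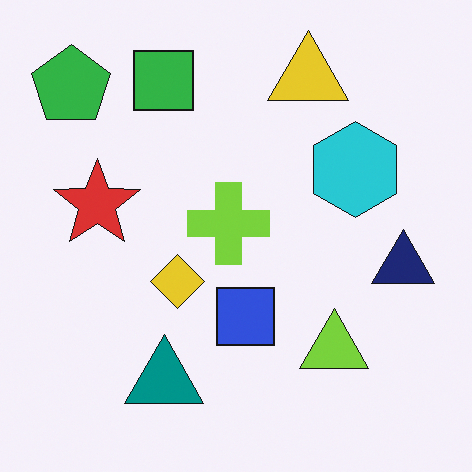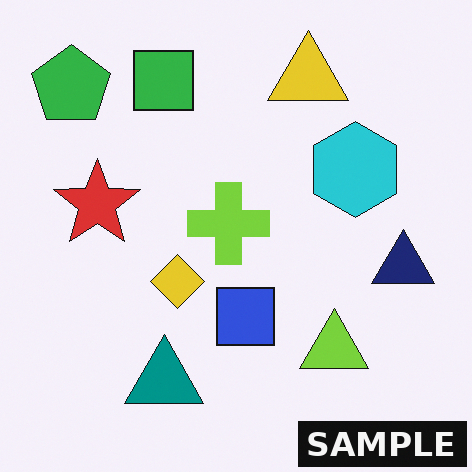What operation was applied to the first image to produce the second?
Watermarked with the text "SAMPLE" in the lower-right corner.

A dark label reading "SAMPLE" appears in the lower-right corner.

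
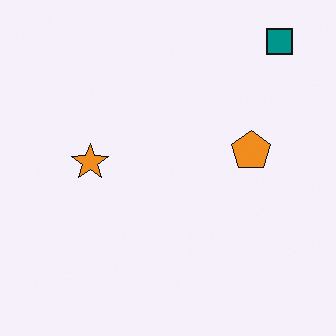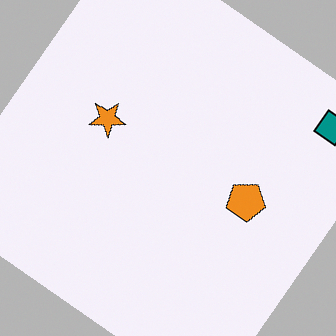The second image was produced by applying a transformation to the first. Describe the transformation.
This is the original image rotated clockwise by a large amount — several tens of degrees.

Every shape is tilted by the same angle and the image corners show triangular fill wedges — a whole-image rotation by a non-right angle.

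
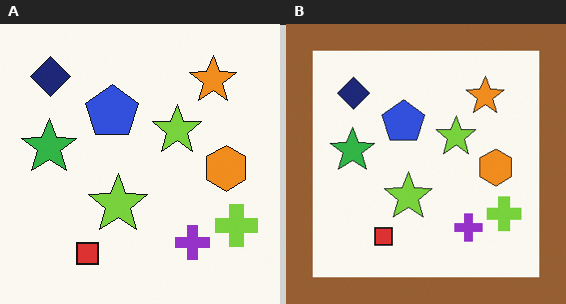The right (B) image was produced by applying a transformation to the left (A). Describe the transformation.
The transformation is: framed with a brown border.

A solid brown frame runs around the edge of the right (B) image, with the content slightly shrunk inside it.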